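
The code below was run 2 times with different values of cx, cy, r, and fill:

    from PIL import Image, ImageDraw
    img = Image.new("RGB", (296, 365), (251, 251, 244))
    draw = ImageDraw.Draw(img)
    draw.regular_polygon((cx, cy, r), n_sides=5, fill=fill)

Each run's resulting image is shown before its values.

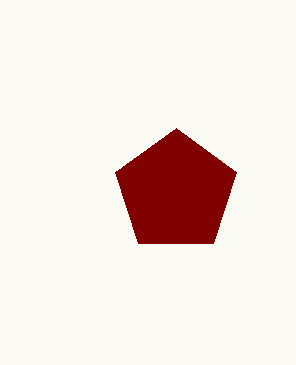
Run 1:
cx = 176; cy = 192; r = 64; fill = 'maroon'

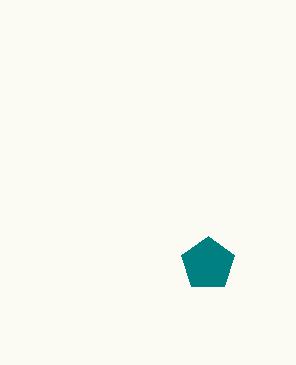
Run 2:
cx = 208
cy = 264
r = 28
fill = 'teal'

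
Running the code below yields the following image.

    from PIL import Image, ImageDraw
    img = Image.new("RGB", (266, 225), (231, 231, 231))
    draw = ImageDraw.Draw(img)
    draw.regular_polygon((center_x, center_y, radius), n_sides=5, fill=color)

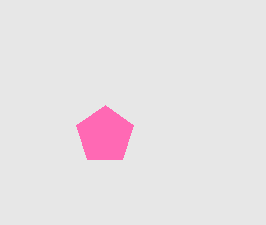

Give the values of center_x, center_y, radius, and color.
center_x = 105; center_y = 135; radius = 30; color = 'hotpink'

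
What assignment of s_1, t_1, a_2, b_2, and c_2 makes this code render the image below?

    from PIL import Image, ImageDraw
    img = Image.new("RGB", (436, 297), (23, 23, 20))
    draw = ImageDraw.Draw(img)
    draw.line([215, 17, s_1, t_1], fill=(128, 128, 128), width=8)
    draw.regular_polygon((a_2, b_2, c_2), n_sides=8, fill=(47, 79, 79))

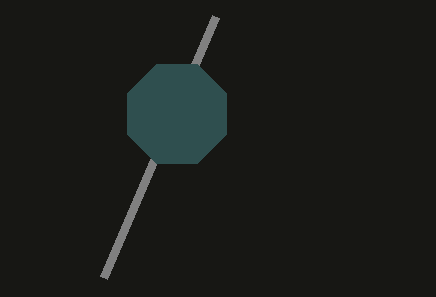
s_1 = 103, t_1 = 278, a_2 = 177, b_2 = 114, c_2 = 54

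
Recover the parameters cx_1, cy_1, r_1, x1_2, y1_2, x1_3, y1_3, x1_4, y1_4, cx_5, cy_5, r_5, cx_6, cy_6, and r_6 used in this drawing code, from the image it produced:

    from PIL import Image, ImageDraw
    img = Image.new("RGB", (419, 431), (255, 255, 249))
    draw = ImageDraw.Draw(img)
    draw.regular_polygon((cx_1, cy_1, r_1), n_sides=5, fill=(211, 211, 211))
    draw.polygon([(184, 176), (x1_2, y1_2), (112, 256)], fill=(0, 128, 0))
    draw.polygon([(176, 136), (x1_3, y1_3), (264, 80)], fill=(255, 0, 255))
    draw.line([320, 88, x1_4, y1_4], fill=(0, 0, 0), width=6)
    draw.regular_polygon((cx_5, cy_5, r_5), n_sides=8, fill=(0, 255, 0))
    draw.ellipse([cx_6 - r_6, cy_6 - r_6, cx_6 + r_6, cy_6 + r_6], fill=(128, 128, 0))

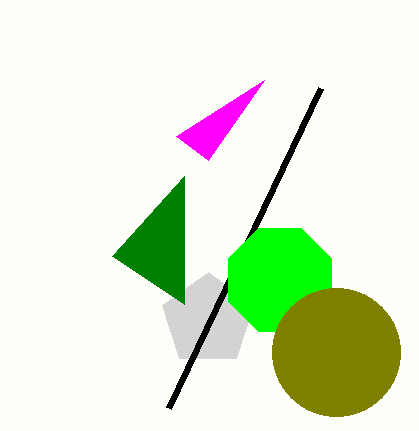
cx_1 = 208; cy_1 = 320; r_1 = 48; x1_2 = 184; y1_2 = 304; x1_3 = 208; y1_3 = 160; x1_4 = 168; y1_4 = 408; cx_5 = 280; cy_5 = 280; r_5 = 56; cx_6 = 336; cy_6 = 352; r_6 = 64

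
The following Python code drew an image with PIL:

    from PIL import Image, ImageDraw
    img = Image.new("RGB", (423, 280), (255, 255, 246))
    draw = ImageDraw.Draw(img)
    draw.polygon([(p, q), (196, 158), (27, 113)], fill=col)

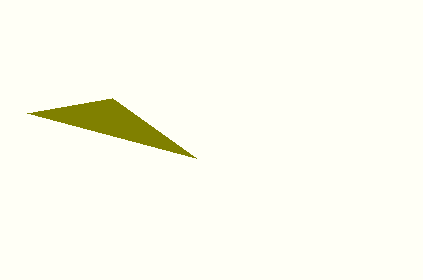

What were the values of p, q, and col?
p = 112, q = 98, col = 'olive'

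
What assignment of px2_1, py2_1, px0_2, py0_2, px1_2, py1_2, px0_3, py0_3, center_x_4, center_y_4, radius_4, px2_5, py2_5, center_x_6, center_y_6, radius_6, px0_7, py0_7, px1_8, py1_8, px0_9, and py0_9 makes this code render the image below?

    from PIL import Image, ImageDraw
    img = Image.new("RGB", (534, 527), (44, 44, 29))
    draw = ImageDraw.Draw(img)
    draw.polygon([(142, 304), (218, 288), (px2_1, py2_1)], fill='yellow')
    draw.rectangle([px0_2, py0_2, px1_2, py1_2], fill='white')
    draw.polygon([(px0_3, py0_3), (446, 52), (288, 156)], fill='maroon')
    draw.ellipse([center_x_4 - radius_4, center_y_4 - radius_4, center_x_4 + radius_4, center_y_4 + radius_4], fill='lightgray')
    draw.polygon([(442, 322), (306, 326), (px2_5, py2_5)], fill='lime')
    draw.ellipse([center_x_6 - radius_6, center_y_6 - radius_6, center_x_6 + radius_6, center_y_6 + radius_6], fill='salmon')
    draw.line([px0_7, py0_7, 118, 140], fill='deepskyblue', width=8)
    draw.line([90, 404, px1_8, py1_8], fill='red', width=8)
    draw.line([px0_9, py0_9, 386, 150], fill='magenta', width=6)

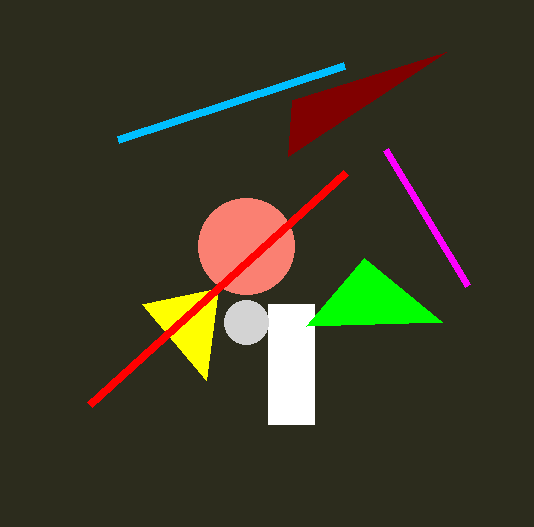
px2_1 = 206
py2_1 = 380
px0_2 = 268
py0_2 = 304
px1_2 = 314
py1_2 = 424
px0_3 = 292
py0_3 = 100
center_x_4 = 246
center_y_4 = 322
radius_4 = 22
px2_5 = 364
py2_5 = 258
center_x_6 = 246
center_y_6 = 246
radius_6 = 48
px0_7 = 344
py0_7 = 66
px1_8 = 346
py1_8 = 172
px0_9 = 468
py0_9 = 286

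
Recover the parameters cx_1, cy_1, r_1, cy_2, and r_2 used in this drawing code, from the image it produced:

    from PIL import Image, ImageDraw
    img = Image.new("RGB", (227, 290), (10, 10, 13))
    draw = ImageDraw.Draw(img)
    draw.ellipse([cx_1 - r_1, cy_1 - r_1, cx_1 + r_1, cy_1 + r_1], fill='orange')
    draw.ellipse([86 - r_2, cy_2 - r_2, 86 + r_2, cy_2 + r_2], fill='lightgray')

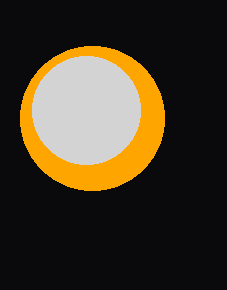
cx_1 = 92, cy_1 = 118, r_1 = 72, cy_2 = 110, r_2 = 54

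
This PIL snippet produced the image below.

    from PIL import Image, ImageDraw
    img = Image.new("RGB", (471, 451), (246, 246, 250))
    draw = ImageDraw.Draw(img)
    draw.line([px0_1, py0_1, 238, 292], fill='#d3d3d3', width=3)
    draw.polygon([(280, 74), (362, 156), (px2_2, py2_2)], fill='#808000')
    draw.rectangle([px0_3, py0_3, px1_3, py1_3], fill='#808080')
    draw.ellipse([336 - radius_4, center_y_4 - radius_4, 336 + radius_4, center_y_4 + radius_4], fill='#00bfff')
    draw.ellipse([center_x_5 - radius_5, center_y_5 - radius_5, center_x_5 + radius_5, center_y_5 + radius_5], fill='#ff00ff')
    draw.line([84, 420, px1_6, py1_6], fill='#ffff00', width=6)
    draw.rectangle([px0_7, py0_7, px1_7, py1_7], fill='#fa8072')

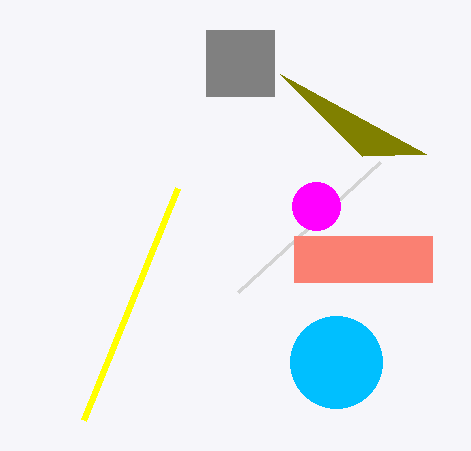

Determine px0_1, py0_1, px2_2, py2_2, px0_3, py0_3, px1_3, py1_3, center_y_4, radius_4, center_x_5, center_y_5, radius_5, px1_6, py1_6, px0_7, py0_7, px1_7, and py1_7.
px0_1 = 380, py0_1 = 162, px2_2 = 426, py2_2 = 154, px0_3 = 206, py0_3 = 30, px1_3 = 274, py1_3 = 96, center_y_4 = 362, radius_4 = 46, center_x_5 = 316, center_y_5 = 206, radius_5 = 24, px1_6 = 178, py1_6 = 188, px0_7 = 294, py0_7 = 236, px1_7 = 432, py1_7 = 282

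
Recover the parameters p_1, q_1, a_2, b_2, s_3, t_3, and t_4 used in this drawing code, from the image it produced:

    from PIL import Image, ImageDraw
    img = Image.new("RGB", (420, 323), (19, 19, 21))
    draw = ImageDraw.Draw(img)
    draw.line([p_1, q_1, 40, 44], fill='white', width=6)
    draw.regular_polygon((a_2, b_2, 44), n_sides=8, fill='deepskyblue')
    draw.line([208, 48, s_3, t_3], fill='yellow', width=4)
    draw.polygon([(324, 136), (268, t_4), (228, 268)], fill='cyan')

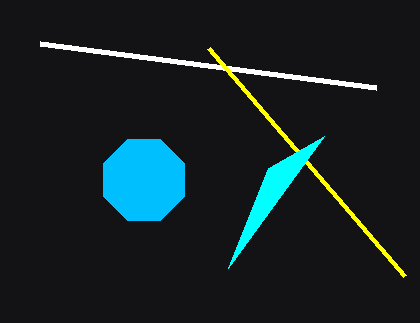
p_1 = 376, q_1 = 88, a_2 = 144, b_2 = 180, s_3 = 404, t_3 = 276, t_4 = 168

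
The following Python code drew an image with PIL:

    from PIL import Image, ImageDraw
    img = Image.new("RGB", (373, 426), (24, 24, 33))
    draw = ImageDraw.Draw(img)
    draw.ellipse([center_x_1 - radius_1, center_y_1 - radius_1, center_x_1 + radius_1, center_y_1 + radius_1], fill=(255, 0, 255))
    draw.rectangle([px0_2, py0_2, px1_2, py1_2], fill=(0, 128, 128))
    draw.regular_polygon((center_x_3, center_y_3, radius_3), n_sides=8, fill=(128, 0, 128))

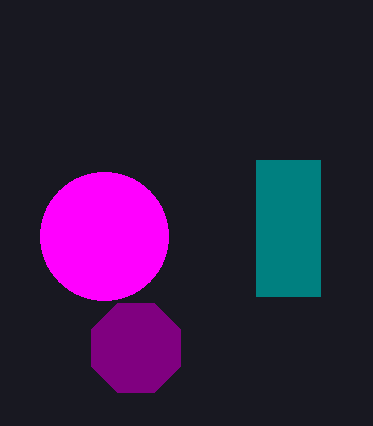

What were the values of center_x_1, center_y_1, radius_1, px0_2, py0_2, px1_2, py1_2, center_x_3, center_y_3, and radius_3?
center_x_1 = 104; center_y_1 = 236; radius_1 = 64; px0_2 = 256; py0_2 = 160; px1_2 = 320; py1_2 = 296; center_x_3 = 136; center_y_3 = 348; radius_3 = 48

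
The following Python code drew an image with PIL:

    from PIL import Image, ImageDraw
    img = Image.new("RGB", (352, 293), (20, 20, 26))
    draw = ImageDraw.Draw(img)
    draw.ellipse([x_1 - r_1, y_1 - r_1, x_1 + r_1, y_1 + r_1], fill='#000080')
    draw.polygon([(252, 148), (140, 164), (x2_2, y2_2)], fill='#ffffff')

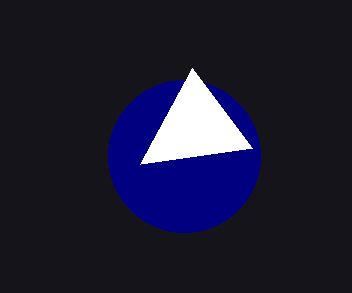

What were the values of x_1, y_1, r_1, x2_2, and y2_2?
x_1 = 184; y_1 = 156; r_1 = 76; x2_2 = 192; y2_2 = 68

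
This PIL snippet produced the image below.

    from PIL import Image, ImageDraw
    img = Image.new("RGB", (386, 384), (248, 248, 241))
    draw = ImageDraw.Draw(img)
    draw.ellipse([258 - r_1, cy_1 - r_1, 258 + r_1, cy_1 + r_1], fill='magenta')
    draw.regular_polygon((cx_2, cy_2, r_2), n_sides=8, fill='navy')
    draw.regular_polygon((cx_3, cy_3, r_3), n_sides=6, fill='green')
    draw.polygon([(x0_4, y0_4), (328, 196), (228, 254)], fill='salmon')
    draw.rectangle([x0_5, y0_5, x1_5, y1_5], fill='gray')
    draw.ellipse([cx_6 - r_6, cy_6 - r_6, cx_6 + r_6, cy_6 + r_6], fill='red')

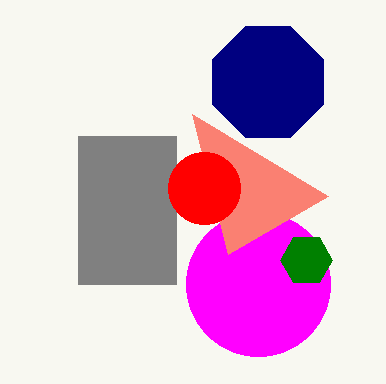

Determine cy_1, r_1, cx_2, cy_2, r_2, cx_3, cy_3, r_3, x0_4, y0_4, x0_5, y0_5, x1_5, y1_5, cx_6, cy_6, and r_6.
cy_1 = 284, r_1 = 72, cx_2 = 268, cy_2 = 82, r_2 = 60, cx_3 = 306, cy_3 = 260, r_3 = 26, x0_4 = 192, y0_4 = 114, x0_5 = 78, y0_5 = 136, x1_5 = 176, y1_5 = 284, cx_6 = 204, cy_6 = 188, r_6 = 36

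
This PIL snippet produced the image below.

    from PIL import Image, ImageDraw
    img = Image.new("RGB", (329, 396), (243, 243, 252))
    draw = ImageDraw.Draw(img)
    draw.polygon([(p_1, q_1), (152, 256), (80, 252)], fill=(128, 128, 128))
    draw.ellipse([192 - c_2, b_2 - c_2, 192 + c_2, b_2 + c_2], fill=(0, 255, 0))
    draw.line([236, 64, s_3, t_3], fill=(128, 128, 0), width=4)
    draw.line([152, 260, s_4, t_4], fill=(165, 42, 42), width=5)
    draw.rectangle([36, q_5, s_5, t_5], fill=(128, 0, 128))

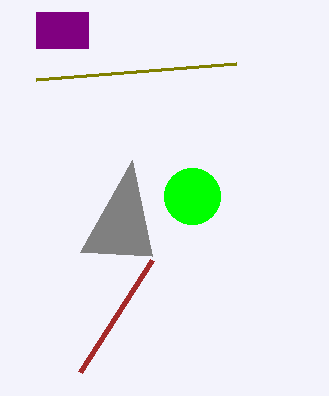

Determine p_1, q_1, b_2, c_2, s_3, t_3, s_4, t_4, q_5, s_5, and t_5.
p_1 = 132; q_1 = 160; b_2 = 196; c_2 = 28; s_3 = 36; t_3 = 80; s_4 = 80; t_4 = 372; q_5 = 12; s_5 = 88; t_5 = 48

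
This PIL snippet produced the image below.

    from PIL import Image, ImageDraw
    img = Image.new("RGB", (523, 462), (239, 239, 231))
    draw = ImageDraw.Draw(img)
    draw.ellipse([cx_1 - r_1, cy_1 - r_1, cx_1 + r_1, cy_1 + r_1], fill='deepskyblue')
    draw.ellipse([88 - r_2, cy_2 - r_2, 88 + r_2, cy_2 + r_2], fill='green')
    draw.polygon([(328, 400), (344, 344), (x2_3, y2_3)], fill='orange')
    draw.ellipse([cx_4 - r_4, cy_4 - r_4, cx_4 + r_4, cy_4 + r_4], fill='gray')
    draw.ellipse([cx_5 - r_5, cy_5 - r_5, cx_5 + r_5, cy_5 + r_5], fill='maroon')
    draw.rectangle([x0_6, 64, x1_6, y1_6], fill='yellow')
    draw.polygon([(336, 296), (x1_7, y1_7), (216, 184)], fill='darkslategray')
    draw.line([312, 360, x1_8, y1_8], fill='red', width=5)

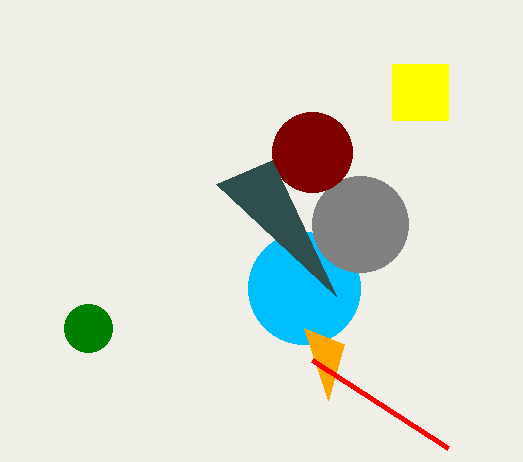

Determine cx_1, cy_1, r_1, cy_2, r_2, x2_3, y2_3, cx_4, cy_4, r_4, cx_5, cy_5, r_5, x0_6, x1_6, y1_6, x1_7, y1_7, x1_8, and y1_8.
cx_1 = 304; cy_1 = 288; r_1 = 56; cy_2 = 328; r_2 = 24; x2_3 = 304; y2_3 = 328; cx_4 = 360; cy_4 = 224; r_4 = 48; cx_5 = 312; cy_5 = 152; r_5 = 40; x0_6 = 392; x1_6 = 448; y1_6 = 120; x1_7 = 272; y1_7 = 160; x1_8 = 448; y1_8 = 448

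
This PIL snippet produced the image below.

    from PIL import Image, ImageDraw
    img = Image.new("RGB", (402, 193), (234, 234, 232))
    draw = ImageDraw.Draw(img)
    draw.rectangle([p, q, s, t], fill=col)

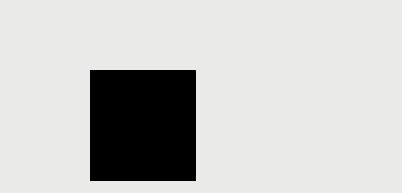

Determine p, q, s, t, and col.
p = 90, q = 70, s = 195, t = 180, col = 'black'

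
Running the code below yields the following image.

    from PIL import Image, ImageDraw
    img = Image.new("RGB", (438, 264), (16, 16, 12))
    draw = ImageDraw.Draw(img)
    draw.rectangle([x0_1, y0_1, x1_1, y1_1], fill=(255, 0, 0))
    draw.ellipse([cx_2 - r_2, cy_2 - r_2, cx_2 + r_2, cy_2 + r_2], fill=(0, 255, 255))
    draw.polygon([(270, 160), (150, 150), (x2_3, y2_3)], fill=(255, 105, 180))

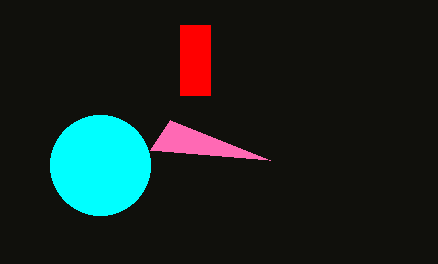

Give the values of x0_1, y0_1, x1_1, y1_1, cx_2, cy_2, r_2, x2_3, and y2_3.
x0_1 = 180
y0_1 = 25
x1_1 = 210
y1_1 = 95
cx_2 = 100
cy_2 = 165
r_2 = 50
x2_3 = 170
y2_3 = 120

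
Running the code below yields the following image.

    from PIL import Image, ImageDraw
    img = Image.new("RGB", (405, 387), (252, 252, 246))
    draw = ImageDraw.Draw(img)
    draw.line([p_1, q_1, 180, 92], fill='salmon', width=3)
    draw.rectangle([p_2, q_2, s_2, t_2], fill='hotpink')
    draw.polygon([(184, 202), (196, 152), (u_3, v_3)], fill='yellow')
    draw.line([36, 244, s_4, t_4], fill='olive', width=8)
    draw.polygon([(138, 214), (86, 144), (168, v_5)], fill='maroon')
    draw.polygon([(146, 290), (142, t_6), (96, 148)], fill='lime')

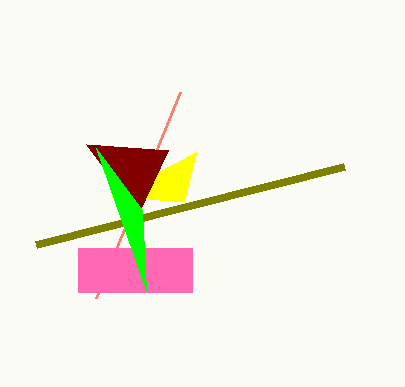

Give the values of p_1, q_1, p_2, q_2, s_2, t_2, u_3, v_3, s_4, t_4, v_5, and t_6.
p_1 = 96; q_1 = 298; p_2 = 78; q_2 = 248; s_2 = 192; t_2 = 292; u_3 = 112; v_3 = 196; s_4 = 344; t_4 = 166; v_5 = 150; t_6 = 210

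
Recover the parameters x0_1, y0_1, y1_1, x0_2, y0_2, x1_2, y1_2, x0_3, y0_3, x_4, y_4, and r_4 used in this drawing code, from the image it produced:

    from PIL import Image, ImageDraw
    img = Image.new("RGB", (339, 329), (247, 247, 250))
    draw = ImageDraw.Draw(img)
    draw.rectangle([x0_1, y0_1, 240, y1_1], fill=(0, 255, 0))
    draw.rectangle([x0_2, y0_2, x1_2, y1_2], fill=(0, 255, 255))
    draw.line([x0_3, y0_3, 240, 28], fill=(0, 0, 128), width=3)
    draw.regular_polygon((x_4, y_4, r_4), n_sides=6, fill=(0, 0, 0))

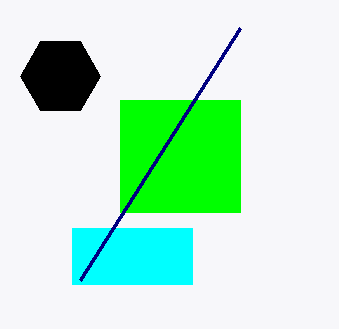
x0_1 = 120
y0_1 = 100
y1_1 = 212
x0_2 = 72
y0_2 = 228
x1_2 = 192
y1_2 = 284
x0_3 = 80
y0_3 = 280
x_4 = 60
y_4 = 76
r_4 = 40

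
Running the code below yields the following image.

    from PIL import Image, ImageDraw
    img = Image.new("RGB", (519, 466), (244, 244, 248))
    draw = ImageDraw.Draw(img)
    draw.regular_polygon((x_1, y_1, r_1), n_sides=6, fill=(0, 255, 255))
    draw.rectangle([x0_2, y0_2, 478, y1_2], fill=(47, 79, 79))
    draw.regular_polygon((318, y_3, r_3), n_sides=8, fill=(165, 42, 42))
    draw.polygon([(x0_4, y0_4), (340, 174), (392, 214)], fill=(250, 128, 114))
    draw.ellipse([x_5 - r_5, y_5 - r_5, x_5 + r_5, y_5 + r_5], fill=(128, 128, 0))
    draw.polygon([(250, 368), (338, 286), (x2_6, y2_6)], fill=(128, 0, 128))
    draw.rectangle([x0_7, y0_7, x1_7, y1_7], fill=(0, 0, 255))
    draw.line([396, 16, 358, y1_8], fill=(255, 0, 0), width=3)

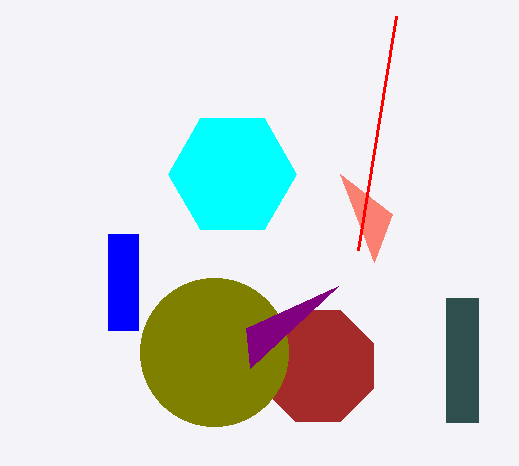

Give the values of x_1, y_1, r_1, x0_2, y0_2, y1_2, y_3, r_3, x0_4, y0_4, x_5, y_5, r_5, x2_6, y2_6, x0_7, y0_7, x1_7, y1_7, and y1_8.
x_1 = 232, y_1 = 174, r_1 = 64, x0_2 = 446, y0_2 = 298, y1_2 = 422, y_3 = 366, r_3 = 60, x0_4 = 374, y0_4 = 262, x_5 = 214, y_5 = 352, r_5 = 74, x2_6 = 246, y2_6 = 328, x0_7 = 108, y0_7 = 234, x1_7 = 138, y1_7 = 330, y1_8 = 250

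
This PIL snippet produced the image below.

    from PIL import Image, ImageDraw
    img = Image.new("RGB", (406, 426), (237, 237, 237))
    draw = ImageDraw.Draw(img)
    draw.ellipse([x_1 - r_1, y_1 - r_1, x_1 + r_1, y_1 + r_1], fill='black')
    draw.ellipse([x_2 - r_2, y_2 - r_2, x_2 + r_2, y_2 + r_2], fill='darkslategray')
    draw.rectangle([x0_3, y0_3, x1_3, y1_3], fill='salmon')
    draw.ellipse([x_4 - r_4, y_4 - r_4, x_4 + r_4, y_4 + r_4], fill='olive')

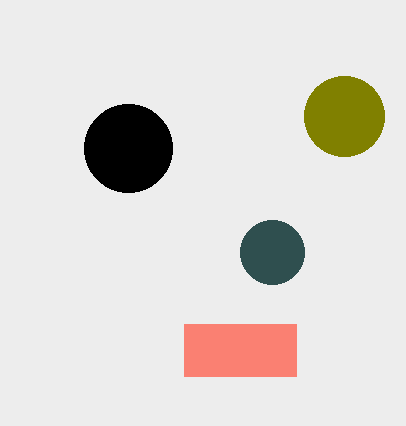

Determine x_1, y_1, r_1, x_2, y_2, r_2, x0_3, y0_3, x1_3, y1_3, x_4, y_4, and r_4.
x_1 = 128, y_1 = 148, r_1 = 44, x_2 = 272, y_2 = 252, r_2 = 32, x0_3 = 184, y0_3 = 324, x1_3 = 296, y1_3 = 376, x_4 = 344, y_4 = 116, r_4 = 40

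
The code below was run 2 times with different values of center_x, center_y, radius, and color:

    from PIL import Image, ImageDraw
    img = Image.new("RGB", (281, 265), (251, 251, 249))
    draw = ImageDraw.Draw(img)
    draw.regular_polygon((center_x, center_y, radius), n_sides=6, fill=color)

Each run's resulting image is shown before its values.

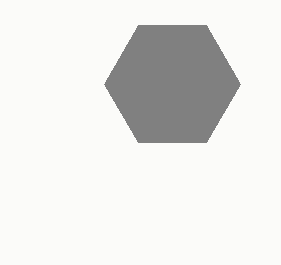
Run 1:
center_x = 172, center_y = 84, radius = 68, color = 'gray'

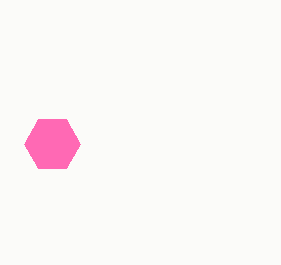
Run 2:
center_x = 52; center_y = 144; radius = 28; color = 'hotpink'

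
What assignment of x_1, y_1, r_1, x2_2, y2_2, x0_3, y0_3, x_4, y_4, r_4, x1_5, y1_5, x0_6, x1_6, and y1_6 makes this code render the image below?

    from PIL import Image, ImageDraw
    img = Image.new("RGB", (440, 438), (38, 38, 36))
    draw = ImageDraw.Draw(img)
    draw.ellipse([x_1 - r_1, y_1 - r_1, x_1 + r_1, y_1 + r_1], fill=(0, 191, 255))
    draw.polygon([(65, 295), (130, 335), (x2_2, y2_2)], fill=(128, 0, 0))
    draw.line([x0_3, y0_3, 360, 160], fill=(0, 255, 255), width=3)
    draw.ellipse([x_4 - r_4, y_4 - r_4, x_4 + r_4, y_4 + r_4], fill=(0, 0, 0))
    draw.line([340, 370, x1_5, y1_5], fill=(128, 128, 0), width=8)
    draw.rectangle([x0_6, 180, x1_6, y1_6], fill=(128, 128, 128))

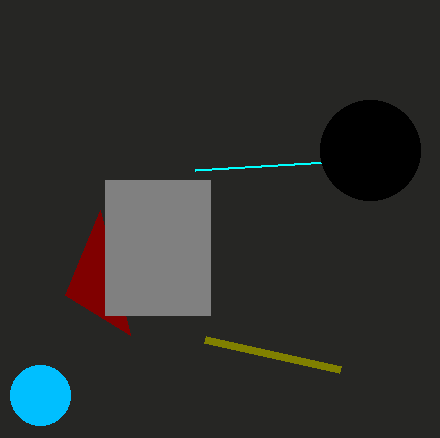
x_1 = 40
y_1 = 395
r_1 = 30
x2_2 = 100
y2_2 = 210
x0_3 = 195
y0_3 = 170
x_4 = 370
y_4 = 150
r_4 = 50
x1_5 = 205
y1_5 = 340
x0_6 = 105
x1_6 = 210
y1_6 = 315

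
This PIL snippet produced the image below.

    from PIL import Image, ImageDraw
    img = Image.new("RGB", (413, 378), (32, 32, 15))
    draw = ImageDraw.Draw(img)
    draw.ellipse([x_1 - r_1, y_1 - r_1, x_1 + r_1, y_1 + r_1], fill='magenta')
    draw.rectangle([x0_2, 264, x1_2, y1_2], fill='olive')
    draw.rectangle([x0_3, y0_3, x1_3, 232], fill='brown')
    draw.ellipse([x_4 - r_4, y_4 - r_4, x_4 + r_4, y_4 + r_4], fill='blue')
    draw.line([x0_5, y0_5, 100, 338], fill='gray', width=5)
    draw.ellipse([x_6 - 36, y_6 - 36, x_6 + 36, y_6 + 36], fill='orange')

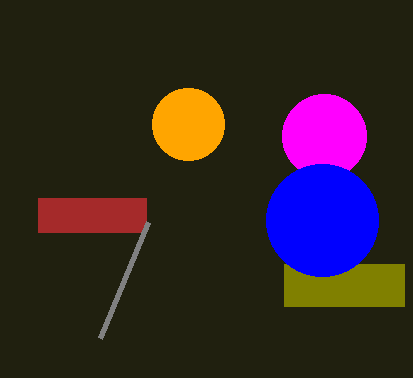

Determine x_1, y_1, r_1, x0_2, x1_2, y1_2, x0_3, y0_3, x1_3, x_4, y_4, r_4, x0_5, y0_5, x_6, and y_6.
x_1 = 324
y_1 = 136
r_1 = 42
x0_2 = 284
x1_2 = 404
y1_2 = 306
x0_3 = 38
y0_3 = 198
x1_3 = 146
x_4 = 322
y_4 = 220
r_4 = 56
x0_5 = 148
y0_5 = 222
x_6 = 188
y_6 = 124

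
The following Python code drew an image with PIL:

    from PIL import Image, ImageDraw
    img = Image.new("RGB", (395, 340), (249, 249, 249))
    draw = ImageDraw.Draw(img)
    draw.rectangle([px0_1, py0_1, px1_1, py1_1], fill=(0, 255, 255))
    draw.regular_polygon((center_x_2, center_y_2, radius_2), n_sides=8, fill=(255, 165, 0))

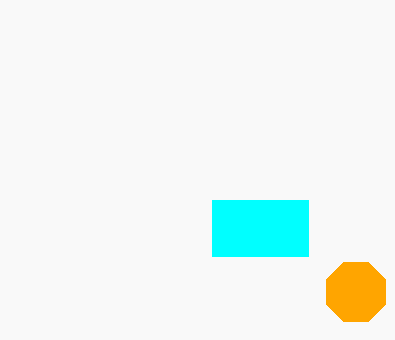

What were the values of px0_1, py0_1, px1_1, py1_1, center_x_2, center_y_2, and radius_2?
px0_1 = 212; py0_1 = 200; px1_1 = 308; py1_1 = 256; center_x_2 = 356; center_y_2 = 292; radius_2 = 32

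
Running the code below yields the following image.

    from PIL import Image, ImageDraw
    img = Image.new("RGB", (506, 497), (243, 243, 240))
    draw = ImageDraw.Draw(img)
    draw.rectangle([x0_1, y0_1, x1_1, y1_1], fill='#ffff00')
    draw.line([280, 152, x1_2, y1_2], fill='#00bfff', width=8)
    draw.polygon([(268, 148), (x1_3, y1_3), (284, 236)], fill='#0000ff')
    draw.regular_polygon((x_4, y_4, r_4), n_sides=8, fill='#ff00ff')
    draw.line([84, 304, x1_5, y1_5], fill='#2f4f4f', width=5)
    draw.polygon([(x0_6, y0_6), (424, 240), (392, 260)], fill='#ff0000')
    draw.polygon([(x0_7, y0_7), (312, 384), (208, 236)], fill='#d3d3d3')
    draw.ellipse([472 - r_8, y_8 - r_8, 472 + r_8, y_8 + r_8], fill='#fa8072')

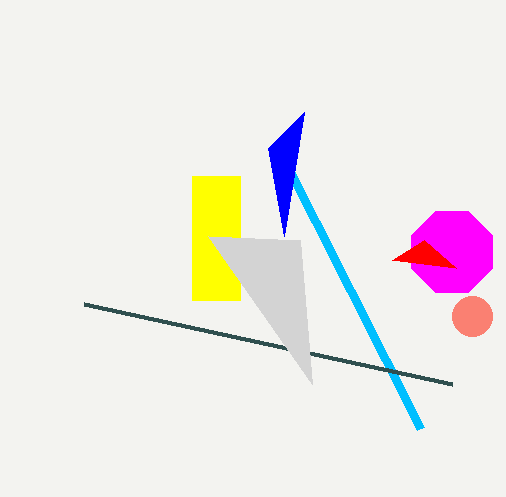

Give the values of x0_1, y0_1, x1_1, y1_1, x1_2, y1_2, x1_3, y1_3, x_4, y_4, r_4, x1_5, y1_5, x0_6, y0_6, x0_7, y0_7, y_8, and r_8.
x0_1 = 192, y0_1 = 176, x1_1 = 240, y1_1 = 300, x1_2 = 420, y1_2 = 428, x1_3 = 304, y1_3 = 112, x_4 = 452, y_4 = 252, r_4 = 44, x1_5 = 452, y1_5 = 384, x0_6 = 456, y0_6 = 268, x0_7 = 300, y0_7 = 240, y_8 = 316, r_8 = 20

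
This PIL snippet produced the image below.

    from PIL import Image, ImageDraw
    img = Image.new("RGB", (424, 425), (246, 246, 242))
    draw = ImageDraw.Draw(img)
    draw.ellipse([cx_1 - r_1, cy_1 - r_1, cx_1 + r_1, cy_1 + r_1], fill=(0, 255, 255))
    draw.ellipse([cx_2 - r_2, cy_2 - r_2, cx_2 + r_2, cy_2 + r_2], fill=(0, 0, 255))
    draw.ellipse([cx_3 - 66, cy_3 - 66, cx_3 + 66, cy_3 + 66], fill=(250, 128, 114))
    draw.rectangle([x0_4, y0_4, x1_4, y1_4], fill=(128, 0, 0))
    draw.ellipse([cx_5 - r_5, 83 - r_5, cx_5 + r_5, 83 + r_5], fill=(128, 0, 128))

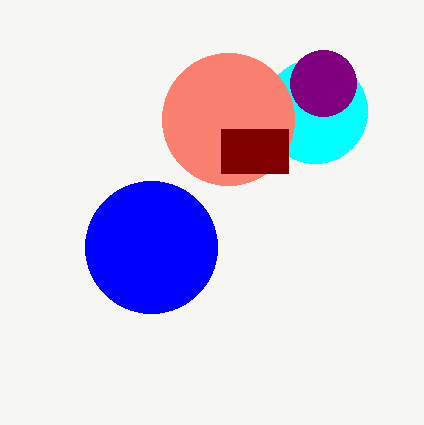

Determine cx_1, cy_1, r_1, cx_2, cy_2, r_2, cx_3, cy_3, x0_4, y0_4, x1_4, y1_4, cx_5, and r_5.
cx_1 = 315; cy_1 = 111; r_1 = 52; cx_2 = 151; cy_2 = 247; r_2 = 66; cx_3 = 228; cy_3 = 119; x0_4 = 221; y0_4 = 129; x1_4 = 288; y1_4 = 173; cx_5 = 323; r_5 = 33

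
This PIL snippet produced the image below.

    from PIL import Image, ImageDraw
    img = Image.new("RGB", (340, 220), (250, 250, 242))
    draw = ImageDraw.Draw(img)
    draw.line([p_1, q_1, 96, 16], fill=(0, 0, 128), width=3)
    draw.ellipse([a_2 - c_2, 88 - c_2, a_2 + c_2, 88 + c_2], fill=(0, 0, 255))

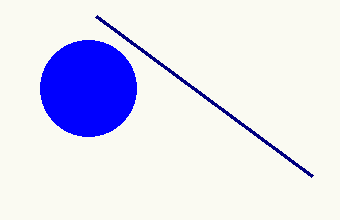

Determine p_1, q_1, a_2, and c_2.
p_1 = 312, q_1 = 176, a_2 = 88, c_2 = 48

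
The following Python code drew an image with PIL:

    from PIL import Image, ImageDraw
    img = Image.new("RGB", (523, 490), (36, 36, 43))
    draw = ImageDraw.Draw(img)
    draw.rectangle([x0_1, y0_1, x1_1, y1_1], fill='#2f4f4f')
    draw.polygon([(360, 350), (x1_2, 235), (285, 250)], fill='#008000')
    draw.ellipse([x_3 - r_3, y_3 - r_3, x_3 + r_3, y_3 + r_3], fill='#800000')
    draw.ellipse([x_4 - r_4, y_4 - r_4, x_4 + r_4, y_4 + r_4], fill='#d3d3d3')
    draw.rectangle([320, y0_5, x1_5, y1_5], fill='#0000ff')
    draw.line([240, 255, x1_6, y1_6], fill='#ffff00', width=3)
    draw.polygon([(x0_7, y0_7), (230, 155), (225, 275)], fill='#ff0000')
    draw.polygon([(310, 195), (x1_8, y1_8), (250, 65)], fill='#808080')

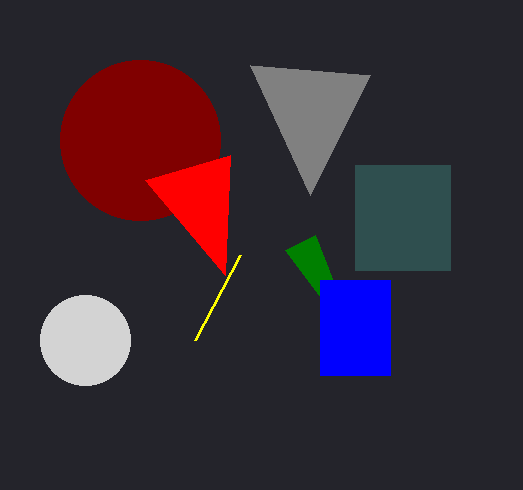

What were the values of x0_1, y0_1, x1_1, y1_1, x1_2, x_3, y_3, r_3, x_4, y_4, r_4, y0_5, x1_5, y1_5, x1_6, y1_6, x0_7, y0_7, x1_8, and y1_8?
x0_1 = 355, y0_1 = 165, x1_1 = 450, y1_1 = 270, x1_2 = 315, x_3 = 140, y_3 = 140, r_3 = 80, x_4 = 85, y_4 = 340, r_4 = 45, y0_5 = 280, x1_5 = 390, y1_5 = 375, x1_6 = 195, y1_6 = 340, x0_7 = 145, y0_7 = 180, x1_8 = 370, y1_8 = 75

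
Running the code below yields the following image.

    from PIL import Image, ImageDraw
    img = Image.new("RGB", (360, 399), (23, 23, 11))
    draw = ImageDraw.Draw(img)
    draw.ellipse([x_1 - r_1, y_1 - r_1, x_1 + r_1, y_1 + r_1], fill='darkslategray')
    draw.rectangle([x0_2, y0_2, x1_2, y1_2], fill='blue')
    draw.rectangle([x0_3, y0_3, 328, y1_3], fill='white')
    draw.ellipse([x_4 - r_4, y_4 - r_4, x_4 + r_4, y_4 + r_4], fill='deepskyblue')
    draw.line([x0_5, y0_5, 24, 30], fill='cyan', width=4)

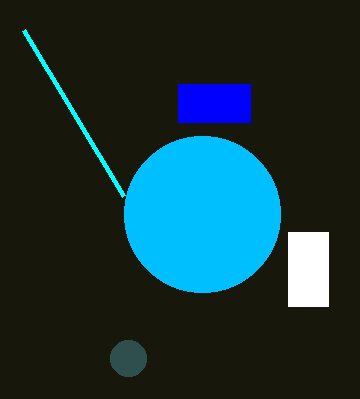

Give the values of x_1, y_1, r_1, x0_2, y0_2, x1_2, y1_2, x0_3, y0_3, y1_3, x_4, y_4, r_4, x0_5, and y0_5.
x_1 = 128, y_1 = 358, r_1 = 18, x0_2 = 178, y0_2 = 84, x1_2 = 250, y1_2 = 122, x0_3 = 288, y0_3 = 232, y1_3 = 306, x_4 = 202, y_4 = 214, r_4 = 78, x0_5 = 124, y0_5 = 196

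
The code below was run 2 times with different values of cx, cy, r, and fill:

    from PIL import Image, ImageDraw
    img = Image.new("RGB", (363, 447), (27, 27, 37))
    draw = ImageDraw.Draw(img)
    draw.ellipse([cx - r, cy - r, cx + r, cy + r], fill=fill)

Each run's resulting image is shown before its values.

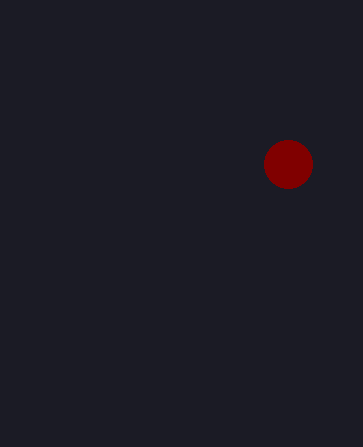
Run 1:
cx = 288, cy = 164, r = 24, fill = 'maroon'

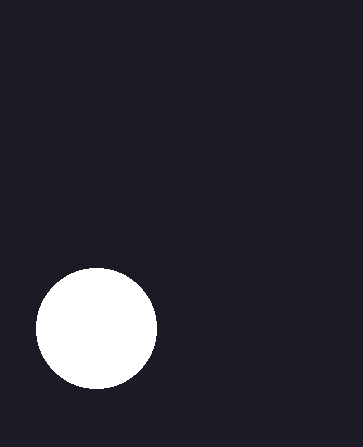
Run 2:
cx = 96, cy = 328, r = 60, fill = 'white'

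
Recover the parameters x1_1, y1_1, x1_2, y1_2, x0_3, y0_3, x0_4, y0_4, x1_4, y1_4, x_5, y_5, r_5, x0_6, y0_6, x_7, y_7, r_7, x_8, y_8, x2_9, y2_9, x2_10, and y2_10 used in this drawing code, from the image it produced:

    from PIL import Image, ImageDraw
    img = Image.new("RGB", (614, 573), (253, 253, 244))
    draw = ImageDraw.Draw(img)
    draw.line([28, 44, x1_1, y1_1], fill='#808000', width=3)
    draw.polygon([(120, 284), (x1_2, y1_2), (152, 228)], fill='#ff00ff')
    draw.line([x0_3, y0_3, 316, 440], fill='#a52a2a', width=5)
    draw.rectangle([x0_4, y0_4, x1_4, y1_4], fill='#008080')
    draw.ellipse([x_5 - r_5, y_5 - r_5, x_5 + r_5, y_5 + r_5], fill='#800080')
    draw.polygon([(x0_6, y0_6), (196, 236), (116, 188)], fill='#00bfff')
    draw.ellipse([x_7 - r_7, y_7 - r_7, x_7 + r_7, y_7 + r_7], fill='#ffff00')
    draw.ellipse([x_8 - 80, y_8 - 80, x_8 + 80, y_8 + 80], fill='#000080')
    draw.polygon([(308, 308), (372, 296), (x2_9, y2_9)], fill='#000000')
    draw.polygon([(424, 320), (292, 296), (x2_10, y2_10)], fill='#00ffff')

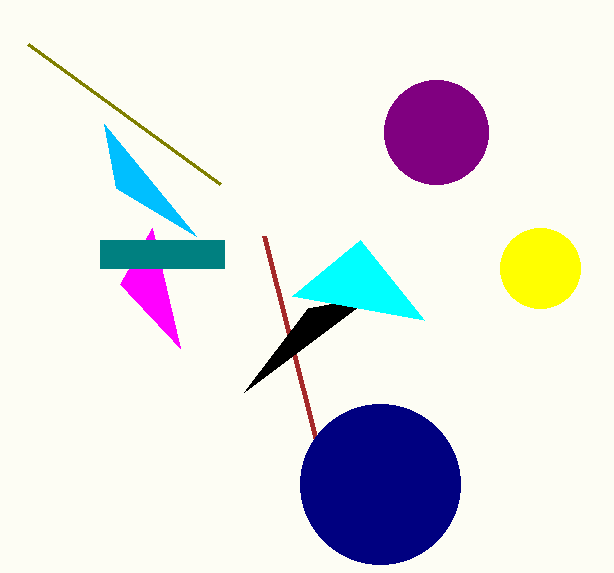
x1_1 = 220; y1_1 = 184; x1_2 = 180; y1_2 = 348; x0_3 = 264; y0_3 = 236; x0_4 = 100; y0_4 = 240; x1_4 = 224; y1_4 = 268; x_5 = 436; y_5 = 132; r_5 = 52; x0_6 = 104; y0_6 = 124; x_7 = 540; y_7 = 268; r_7 = 40; x_8 = 380; y_8 = 484; x2_9 = 244; y2_9 = 392; x2_10 = 360; y2_10 = 240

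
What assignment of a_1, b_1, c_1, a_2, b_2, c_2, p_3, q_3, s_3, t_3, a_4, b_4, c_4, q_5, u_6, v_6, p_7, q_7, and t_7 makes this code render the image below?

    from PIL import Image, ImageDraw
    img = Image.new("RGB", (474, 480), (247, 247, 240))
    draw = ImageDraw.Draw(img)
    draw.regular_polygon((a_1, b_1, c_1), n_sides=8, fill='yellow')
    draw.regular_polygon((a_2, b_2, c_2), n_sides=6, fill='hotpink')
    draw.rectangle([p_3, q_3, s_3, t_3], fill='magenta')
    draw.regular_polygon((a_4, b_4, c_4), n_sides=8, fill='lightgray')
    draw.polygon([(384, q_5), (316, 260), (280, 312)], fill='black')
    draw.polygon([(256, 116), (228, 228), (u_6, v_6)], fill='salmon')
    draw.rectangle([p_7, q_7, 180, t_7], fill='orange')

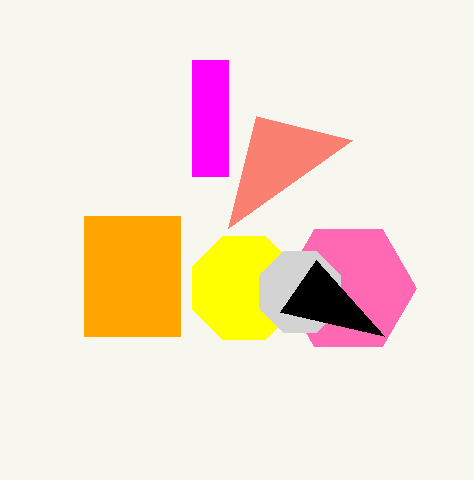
a_1 = 244; b_1 = 288; c_1 = 56; a_2 = 348; b_2 = 288; c_2 = 68; p_3 = 192; q_3 = 60; s_3 = 228; t_3 = 176; a_4 = 300; b_4 = 292; c_4 = 44; q_5 = 336; u_6 = 352; v_6 = 140; p_7 = 84; q_7 = 216; t_7 = 336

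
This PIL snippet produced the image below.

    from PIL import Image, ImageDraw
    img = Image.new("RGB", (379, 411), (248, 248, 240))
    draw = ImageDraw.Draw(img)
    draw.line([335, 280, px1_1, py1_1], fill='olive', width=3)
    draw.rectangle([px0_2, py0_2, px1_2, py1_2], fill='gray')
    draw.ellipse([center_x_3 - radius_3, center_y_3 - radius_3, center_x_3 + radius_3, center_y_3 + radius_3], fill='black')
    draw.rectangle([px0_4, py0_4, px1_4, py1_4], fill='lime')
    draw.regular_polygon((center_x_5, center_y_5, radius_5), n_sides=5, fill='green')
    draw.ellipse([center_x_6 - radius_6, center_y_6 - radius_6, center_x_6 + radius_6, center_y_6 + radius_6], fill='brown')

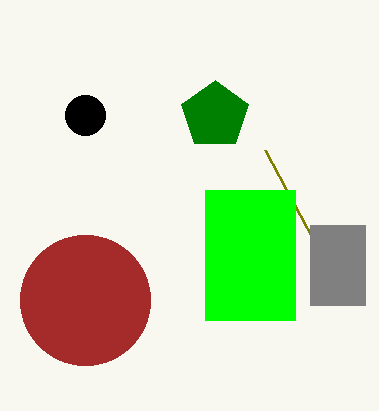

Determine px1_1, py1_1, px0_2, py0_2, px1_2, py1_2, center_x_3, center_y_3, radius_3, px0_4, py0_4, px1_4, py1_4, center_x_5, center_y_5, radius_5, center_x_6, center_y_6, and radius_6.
px1_1 = 265; py1_1 = 150; px0_2 = 310; py0_2 = 225; px1_2 = 365; py1_2 = 305; center_x_3 = 85; center_y_3 = 115; radius_3 = 20; px0_4 = 205; py0_4 = 190; px1_4 = 295; py1_4 = 320; center_x_5 = 215; center_y_5 = 115; radius_5 = 35; center_x_6 = 85; center_y_6 = 300; radius_6 = 65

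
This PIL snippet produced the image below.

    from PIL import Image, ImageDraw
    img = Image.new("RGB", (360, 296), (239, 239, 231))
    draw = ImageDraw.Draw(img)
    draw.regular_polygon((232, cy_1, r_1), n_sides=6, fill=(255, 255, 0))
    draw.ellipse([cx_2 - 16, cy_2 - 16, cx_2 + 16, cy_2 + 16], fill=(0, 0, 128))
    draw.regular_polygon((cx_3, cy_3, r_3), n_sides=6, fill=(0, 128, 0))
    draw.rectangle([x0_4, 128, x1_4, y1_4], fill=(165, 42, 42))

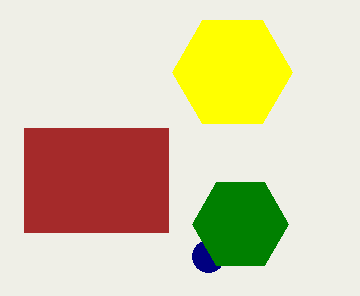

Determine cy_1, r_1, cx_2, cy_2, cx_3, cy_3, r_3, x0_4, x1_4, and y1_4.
cy_1 = 72
r_1 = 60
cx_2 = 208
cy_2 = 256
cx_3 = 240
cy_3 = 224
r_3 = 48
x0_4 = 24
x1_4 = 168
y1_4 = 232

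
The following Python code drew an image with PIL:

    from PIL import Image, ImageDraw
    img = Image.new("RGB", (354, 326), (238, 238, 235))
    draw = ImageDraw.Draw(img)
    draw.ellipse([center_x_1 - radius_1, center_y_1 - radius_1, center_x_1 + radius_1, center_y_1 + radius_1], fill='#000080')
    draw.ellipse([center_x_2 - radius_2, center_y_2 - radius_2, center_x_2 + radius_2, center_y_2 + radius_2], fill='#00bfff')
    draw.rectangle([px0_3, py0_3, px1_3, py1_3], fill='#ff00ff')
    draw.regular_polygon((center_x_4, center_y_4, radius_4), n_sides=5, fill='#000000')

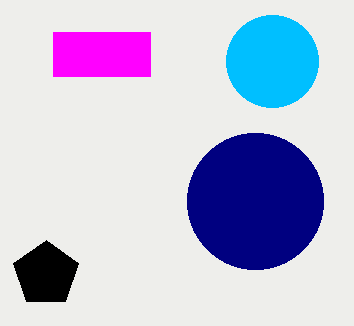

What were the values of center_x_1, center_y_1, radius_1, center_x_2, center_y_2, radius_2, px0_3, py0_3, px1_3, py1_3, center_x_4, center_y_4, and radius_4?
center_x_1 = 255, center_y_1 = 201, radius_1 = 68, center_x_2 = 272, center_y_2 = 61, radius_2 = 46, px0_3 = 53, py0_3 = 32, px1_3 = 150, py1_3 = 76, center_x_4 = 46, center_y_4 = 274, radius_4 = 34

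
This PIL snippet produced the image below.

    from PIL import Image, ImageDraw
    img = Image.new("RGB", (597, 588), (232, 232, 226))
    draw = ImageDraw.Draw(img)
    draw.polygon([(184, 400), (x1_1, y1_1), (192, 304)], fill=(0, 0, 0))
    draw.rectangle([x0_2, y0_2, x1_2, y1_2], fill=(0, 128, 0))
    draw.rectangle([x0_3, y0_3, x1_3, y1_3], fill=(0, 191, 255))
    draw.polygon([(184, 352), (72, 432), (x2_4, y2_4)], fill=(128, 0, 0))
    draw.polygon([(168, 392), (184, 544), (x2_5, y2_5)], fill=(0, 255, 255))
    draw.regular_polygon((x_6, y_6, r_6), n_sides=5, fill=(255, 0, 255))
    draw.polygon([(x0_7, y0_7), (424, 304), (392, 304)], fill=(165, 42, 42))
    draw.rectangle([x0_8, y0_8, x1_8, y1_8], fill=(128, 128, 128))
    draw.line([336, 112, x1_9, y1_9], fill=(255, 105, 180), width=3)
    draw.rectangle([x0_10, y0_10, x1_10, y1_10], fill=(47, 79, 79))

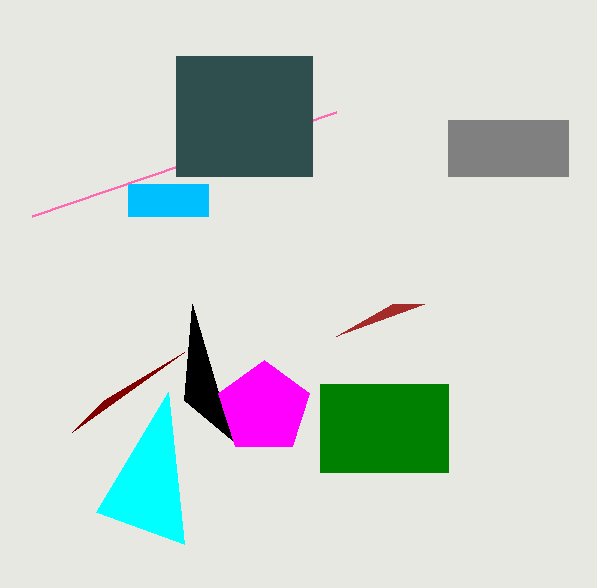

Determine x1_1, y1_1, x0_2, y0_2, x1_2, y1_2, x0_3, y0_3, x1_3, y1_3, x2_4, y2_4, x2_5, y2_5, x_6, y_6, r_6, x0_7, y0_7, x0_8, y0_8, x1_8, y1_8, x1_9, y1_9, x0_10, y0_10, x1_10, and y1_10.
x1_1 = 232; y1_1 = 440; x0_2 = 320; y0_2 = 384; x1_2 = 448; y1_2 = 472; x0_3 = 128; y0_3 = 184; x1_3 = 208; y1_3 = 216; x2_4 = 104; y2_4 = 400; x2_5 = 96; y2_5 = 512; x_6 = 264; y_6 = 408; r_6 = 48; x0_7 = 336; y0_7 = 336; x0_8 = 448; y0_8 = 120; x1_8 = 568; y1_8 = 176; x1_9 = 32; y1_9 = 216; x0_10 = 176; y0_10 = 56; x1_10 = 312; y1_10 = 176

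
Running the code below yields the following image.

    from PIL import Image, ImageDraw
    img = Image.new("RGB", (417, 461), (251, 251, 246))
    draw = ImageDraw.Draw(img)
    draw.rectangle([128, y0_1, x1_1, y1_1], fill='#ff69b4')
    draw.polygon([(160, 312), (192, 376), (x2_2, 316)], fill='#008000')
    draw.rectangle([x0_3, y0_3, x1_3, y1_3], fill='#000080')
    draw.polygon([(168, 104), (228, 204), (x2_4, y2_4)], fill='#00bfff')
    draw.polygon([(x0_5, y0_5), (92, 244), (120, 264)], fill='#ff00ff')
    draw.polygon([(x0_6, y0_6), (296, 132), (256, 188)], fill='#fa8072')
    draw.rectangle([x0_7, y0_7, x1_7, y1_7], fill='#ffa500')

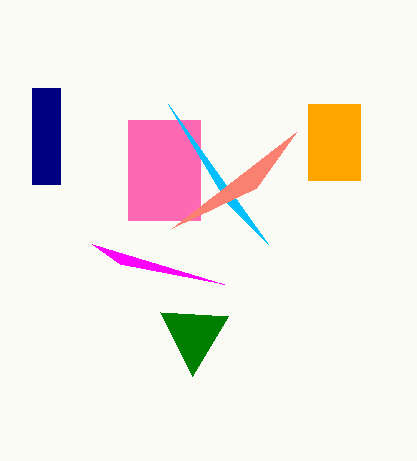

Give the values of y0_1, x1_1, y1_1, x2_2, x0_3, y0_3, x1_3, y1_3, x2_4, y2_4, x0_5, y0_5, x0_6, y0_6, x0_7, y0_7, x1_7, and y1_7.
y0_1 = 120; x1_1 = 200; y1_1 = 220; x2_2 = 228; x0_3 = 32; y0_3 = 88; x1_3 = 60; y1_3 = 184; x2_4 = 268; y2_4 = 244; x0_5 = 224; y0_5 = 284; x0_6 = 172; y0_6 = 228; x0_7 = 308; y0_7 = 104; x1_7 = 360; y1_7 = 180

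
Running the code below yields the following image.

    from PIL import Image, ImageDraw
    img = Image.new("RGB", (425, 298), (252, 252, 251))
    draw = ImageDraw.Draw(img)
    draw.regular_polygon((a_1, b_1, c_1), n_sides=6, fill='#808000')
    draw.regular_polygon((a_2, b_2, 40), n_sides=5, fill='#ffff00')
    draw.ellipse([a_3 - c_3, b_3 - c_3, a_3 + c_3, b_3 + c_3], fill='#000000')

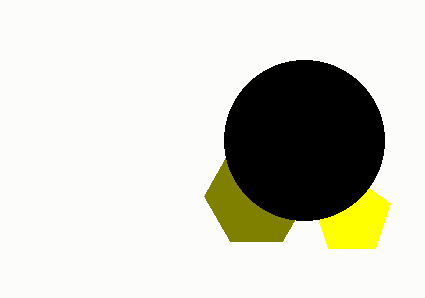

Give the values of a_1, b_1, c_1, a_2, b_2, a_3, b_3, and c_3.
a_1 = 256, b_1 = 196, c_1 = 52, a_2 = 352, b_2 = 216, a_3 = 304, b_3 = 140, c_3 = 80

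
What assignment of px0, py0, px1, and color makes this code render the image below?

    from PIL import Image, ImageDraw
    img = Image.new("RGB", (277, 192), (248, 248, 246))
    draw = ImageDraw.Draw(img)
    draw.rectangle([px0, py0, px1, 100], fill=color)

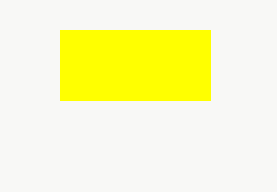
px0 = 60; py0 = 30; px1 = 210; color = 'yellow'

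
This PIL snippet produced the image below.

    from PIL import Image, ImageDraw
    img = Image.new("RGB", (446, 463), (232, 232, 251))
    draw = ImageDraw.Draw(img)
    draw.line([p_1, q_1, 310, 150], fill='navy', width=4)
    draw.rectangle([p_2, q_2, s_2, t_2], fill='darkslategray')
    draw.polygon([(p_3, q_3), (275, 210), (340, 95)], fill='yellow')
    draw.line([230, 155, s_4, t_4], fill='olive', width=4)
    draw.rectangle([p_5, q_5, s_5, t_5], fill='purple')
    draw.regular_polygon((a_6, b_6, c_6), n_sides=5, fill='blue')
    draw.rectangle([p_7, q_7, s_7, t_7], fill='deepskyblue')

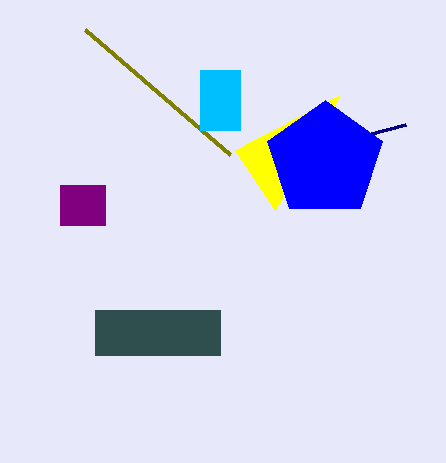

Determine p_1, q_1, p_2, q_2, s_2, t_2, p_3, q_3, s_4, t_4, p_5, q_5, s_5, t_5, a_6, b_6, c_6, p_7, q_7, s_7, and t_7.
p_1 = 405
q_1 = 125
p_2 = 95
q_2 = 310
s_2 = 220
t_2 = 355
p_3 = 235
q_3 = 150
s_4 = 85
t_4 = 30
p_5 = 60
q_5 = 185
s_5 = 105
t_5 = 225
a_6 = 325
b_6 = 160
c_6 = 60
p_7 = 200
q_7 = 70
s_7 = 240
t_7 = 130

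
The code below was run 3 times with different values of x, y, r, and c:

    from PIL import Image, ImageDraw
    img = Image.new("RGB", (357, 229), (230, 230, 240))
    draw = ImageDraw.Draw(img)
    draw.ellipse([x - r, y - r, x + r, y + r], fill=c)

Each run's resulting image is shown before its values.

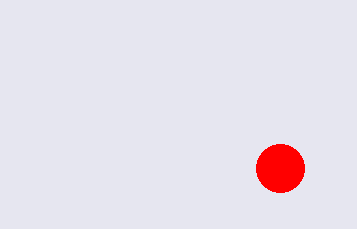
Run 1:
x = 280, y = 168, r = 24, c = 'red'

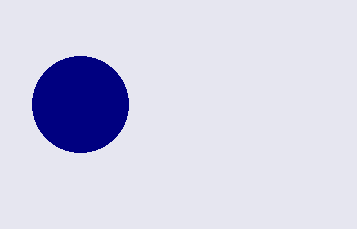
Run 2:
x = 80, y = 104, r = 48, c = 'navy'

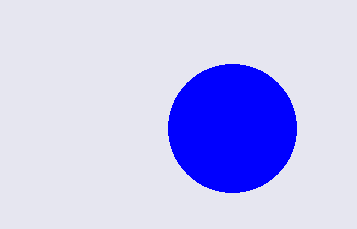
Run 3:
x = 232, y = 128, r = 64, c = 'blue'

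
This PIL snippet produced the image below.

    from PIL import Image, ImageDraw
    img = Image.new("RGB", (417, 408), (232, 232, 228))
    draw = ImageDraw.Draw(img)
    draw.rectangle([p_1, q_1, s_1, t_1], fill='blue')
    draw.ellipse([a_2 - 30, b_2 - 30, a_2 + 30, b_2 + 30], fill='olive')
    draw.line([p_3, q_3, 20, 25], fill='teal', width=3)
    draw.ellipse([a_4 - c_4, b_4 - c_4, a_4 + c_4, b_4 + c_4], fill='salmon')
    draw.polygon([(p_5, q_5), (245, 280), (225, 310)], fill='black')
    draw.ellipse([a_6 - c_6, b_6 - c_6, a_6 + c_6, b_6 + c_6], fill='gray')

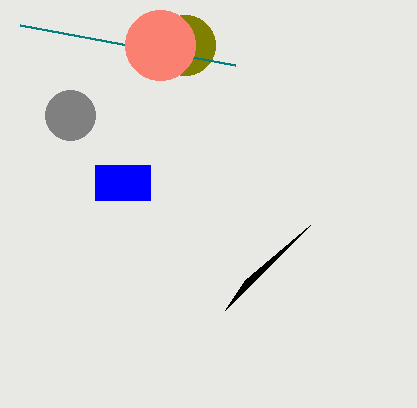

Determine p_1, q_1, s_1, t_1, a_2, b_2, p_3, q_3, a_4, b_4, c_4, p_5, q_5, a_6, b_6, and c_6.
p_1 = 95, q_1 = 165, s_1 = 150, t_1 = 200, a_2 = 185, b_2 = 45, p_3 = 235, q_3 = 65, a_4 = 160, b_4 = 45, c_4 = 35, p_5 = 310, q_5 = 225, a_6 = 70, b_6 = 115, c_6 = 25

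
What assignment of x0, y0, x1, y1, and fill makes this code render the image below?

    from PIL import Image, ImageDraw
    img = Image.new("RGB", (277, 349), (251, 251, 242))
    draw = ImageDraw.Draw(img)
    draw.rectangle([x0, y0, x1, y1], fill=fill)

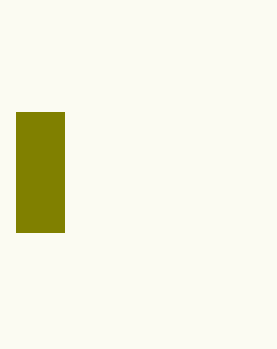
x0 = 16
y0 = 112
x1 = 64
y1 = 232
fill = 'olive'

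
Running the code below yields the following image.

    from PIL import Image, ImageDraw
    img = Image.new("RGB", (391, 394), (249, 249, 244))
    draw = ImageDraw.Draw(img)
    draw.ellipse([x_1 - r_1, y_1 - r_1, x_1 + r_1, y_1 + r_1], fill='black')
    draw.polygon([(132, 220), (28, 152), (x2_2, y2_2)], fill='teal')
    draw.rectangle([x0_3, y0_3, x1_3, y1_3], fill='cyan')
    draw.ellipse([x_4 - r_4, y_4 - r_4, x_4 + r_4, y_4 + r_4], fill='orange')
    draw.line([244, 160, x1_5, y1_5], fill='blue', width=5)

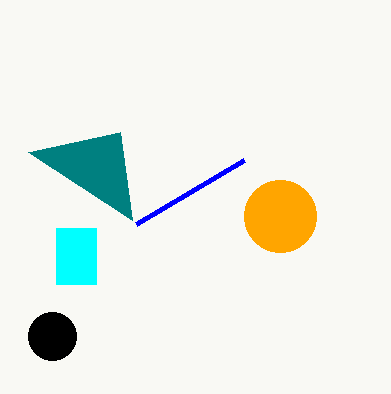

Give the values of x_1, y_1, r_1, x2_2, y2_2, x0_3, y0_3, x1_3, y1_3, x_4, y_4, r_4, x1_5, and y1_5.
x_1 = 52, y_1 = 336, r_1 = 24, x2_2 = 120, y2_2 = 132, x0_3 = 56, y0_3 = 228, x1_3 = 96, y1_3 = 284, x_4 = 280, y_4 = 216, r_4 = 36, x1_5 = 136, y1_5 = 224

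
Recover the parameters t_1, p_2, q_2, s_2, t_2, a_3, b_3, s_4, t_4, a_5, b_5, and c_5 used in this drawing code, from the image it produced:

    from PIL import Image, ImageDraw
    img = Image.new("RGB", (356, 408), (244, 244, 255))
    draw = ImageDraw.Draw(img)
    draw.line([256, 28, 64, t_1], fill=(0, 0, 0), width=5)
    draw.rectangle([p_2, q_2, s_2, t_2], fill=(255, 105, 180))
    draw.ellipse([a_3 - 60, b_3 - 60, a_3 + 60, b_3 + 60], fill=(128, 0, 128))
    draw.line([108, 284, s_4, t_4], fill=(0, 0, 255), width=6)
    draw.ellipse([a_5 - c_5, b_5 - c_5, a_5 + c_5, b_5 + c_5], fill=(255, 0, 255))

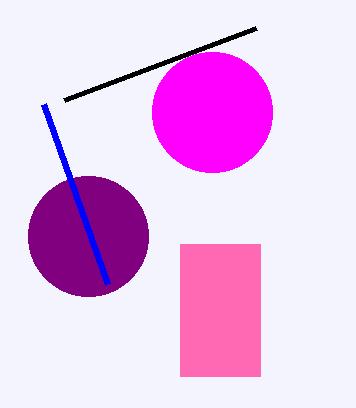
t_1 = 100
p_2 = 180
q_2 = 244
s_2 = 260
t_2 = 376
a_3 = 88
b_3 = 236
s_4 = 44
t_4 = 104
a_5 = 212
b_5 = 112
c_5 = 60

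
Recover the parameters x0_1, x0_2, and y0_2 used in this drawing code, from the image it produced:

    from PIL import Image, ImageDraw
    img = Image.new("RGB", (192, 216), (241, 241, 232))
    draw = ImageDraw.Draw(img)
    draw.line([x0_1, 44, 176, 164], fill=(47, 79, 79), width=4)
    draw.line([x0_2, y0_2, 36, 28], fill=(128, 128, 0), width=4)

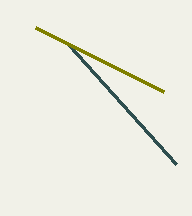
x0_1 = 68; x0_2 = 164; y0_2 = 92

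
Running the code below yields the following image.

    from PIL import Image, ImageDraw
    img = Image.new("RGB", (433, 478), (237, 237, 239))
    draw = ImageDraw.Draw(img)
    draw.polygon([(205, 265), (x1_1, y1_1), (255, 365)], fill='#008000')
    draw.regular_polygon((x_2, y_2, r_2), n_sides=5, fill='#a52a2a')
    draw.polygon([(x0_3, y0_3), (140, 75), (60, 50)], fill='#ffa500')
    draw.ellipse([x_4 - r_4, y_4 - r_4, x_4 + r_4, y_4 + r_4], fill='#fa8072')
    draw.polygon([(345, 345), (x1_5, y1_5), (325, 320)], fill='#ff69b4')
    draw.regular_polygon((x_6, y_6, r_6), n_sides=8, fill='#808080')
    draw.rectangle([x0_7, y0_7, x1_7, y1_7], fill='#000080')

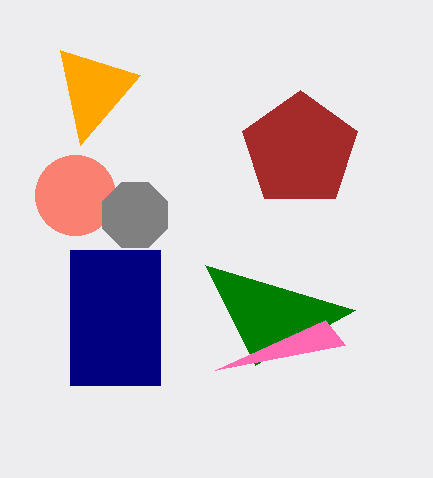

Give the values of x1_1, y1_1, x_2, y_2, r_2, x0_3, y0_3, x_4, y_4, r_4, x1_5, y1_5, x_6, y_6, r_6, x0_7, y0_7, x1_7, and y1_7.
x1_1 = 355, y1_1 = 310, x_2 = 300, y_2 = 150, r_2 = 60, x0_3 = 80, y0_3 = 145, x_4 = 75, y_4 = 195, r_4 = 40, x1_5 = 215, y1_5 = 370, x_6 = 135, y_6 = 215, r_6 = 35, x0_7 = 70, y0_7 = 250, x1_7 = 160, y1_7 = 385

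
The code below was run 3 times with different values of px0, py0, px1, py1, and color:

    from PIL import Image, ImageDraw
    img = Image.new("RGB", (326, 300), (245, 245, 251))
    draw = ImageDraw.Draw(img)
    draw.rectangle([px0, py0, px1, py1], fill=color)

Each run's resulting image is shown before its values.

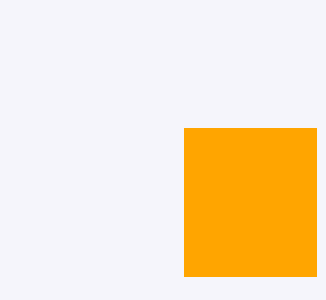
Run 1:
px0 = 184, py0 = 128, px1 = 316, py1 = 276, color = 'orange'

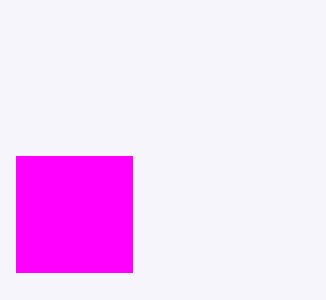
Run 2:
px0 = 16
py0 = 156
px1 = 132
py1 = 272
color = 'magenta'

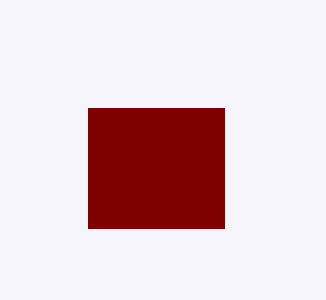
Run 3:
px0 = 88
py0 = 108
px1 = 224
py1 = 228
color = 'maroon'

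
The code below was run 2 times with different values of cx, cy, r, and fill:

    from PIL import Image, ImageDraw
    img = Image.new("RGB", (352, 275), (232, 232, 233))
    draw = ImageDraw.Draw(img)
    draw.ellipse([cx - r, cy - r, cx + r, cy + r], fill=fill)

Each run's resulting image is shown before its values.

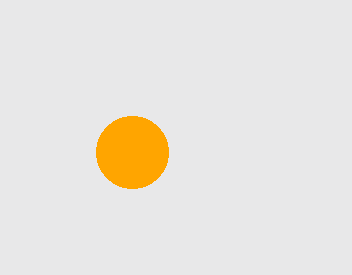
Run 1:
cx = 132
cy = 152
r = 36
fill = 'orange'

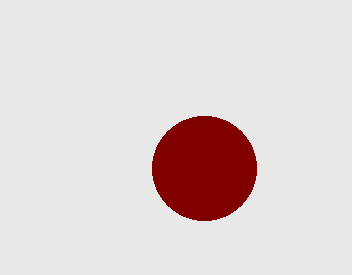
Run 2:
cx = 204
cy = 168
r = 52
fill = 'maroon'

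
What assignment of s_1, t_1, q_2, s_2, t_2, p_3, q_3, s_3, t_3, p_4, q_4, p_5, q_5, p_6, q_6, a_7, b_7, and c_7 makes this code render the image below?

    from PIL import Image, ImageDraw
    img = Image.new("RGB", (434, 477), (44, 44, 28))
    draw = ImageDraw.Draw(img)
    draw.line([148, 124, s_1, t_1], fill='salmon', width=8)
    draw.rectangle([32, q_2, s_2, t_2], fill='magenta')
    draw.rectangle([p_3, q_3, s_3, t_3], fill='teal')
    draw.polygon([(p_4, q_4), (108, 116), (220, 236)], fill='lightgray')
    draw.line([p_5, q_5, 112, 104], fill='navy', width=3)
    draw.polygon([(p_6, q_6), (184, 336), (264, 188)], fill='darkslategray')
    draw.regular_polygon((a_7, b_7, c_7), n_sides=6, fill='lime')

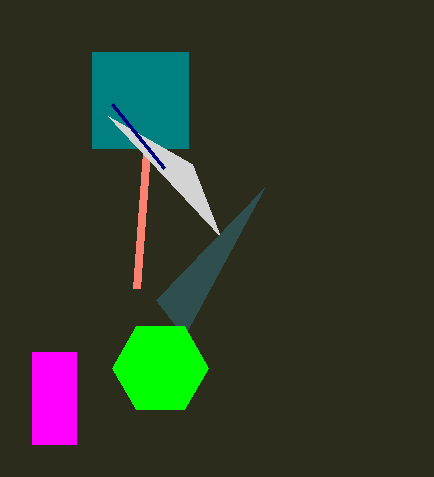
s_1 = 136; t_1 = 288; q_2 = 352; s_2 = 76; t_2 = 444; p_3 = 92; q_3 = 52; s_3 = 188; t_3 = 148; p_4 = 192; q_4 = 164; p_5 = 164; q_5 = 168; p_6 = 156; q_6 = 300; a_7 = 160; b_7 = 368; c_7 = 48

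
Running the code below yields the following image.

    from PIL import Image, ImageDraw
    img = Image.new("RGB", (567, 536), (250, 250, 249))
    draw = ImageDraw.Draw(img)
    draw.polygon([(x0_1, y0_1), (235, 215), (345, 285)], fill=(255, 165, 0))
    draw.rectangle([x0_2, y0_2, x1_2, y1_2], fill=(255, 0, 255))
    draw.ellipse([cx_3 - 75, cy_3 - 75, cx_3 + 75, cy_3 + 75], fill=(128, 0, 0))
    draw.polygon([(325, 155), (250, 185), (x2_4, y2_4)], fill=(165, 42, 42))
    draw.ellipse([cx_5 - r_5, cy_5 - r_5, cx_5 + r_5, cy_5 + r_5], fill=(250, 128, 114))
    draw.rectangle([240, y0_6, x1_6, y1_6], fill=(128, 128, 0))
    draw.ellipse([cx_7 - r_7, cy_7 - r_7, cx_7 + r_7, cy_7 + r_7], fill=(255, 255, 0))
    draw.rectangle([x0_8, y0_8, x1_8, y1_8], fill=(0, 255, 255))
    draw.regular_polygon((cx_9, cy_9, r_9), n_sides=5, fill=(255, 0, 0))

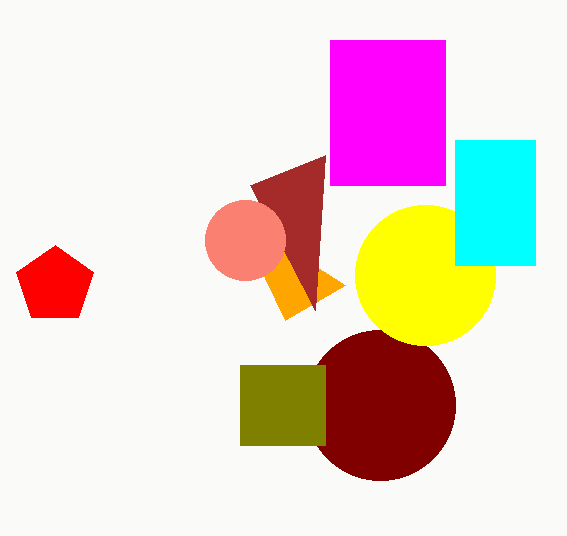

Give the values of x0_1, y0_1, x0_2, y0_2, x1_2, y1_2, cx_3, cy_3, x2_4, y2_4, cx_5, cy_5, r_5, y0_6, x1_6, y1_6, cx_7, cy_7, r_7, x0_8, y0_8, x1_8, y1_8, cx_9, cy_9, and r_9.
x0_1 = 285
y0_1 = 320
x0_2 = 330
y0_2 = 40
x1_2 = 445
y1_2 = 185
cx_3 = 380
cy_3 = 405
x2_4 = 315
y2_4 = 310
cx_5 = 245
cy_5 = 240
r_5 = 40
y0_6 = 365
x1_6 = 325
y1_6 = 445
cx_7 = 425
cy_7 = 275
r_7 = 70
x0_8 = 455
y0_8 = 140
x1_8 = 535
y1_8 = 265
cx_9 = 55
cy_9 = 285
r_9 = 40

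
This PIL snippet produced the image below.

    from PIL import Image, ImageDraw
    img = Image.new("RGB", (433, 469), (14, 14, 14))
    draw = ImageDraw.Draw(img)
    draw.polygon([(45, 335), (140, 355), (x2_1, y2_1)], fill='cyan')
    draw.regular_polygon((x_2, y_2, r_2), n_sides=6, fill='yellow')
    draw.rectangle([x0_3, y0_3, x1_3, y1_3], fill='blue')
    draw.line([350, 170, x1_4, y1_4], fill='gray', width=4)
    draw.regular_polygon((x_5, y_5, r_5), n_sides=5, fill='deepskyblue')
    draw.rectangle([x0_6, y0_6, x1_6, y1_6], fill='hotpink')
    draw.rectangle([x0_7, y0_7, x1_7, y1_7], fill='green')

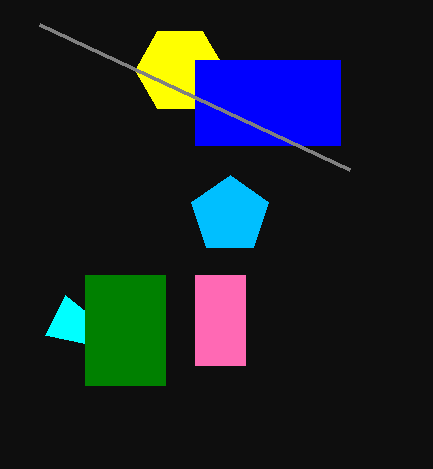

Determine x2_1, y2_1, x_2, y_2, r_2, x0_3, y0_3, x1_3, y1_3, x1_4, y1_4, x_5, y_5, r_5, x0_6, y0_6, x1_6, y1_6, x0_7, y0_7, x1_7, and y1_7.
x2_1 = 65, y2_1 = 295, x_2 = 180, y_2 = 70, r_2 = 45, x0_3 = 195, y0_3 = 60, x1_3 = 340, y1_3 = 145, x1_4 = 40, y1_4 = 25, x_5 = 230, y_5 = 215, r_5 = 40, x0_6 = 195, y0_6 = 275, x1_6 = 245, y1_6 = 365, x0_7 = 85, y0_7 = 275, x1_7 = 165, y1_7 = 385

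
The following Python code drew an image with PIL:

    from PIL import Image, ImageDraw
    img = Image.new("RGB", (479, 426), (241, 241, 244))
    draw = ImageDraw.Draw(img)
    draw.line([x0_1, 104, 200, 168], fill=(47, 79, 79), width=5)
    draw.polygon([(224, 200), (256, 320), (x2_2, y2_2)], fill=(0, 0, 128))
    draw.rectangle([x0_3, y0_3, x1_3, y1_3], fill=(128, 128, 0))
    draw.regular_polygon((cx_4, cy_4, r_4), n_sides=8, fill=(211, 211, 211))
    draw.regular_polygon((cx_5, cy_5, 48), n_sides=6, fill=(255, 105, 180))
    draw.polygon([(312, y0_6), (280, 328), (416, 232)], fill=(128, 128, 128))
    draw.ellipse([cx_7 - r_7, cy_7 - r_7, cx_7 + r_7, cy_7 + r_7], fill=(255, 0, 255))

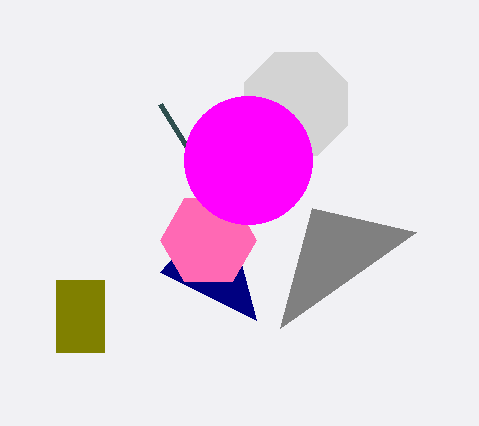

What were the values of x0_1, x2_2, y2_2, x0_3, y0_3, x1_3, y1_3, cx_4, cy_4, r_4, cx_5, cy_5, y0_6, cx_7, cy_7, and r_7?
x0_1 = 160
x2_2 = 160
y2_2 = 272
x0_3 = 56
y0_3 = 280
x1_3 = 104
y1_3 = 352
cx_4 = 296
cy_4 = 104
r_4 = 56
cx_5 = 208
cy_5 = 240
y0_6 = 208
cx_7 = 248
cy_7 = 160
r_7 = 64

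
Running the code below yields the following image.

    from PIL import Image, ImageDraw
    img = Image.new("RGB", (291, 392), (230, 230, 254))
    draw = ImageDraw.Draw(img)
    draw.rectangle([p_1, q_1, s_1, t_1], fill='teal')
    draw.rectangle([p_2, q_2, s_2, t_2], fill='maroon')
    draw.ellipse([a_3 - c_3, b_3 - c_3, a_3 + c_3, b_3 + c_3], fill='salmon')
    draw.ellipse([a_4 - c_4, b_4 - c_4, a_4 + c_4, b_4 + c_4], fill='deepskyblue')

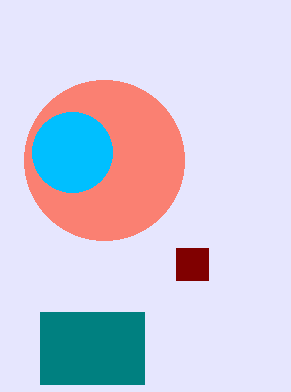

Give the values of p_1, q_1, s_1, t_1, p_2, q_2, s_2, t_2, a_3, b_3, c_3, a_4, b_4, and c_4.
p_1 = 40, q_1 = 312, s_1 = 144, t_1 = 384, p_2 = 176, q_2 = 248, s_2 = 208, t_2 = 280, a_3 = 104, b_3 = 160, c_3 = 80, a_4 = 72, b_4 = 152, c_4 = 40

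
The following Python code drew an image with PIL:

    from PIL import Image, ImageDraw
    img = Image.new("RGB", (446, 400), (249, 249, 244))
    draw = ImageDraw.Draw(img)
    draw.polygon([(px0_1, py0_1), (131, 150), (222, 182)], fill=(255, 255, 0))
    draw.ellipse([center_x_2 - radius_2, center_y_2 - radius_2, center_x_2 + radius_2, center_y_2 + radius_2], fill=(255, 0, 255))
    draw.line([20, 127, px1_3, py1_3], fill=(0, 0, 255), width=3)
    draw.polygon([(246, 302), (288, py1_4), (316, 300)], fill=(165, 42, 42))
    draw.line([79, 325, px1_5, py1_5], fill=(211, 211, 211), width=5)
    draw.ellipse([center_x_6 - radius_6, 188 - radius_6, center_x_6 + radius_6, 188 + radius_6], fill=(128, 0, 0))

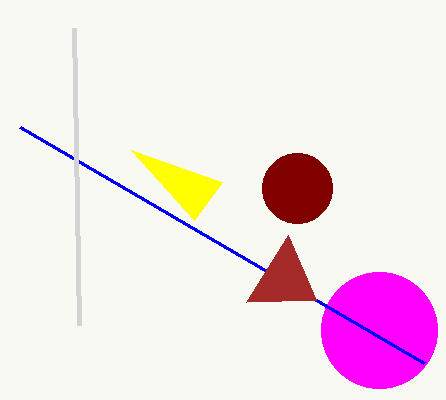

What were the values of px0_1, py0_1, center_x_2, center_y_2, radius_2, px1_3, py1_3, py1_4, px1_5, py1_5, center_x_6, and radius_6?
px0_1 = 194; py0_1 = 220; center_x_2 = 379; center_y_2 = 330; radius_2 = 58; px1_3 = 424; py1_3 = 363; py1_4 = 235; px1_5 = 74; py1_5 = 28; center_x_6 = 297; radius_6 = 35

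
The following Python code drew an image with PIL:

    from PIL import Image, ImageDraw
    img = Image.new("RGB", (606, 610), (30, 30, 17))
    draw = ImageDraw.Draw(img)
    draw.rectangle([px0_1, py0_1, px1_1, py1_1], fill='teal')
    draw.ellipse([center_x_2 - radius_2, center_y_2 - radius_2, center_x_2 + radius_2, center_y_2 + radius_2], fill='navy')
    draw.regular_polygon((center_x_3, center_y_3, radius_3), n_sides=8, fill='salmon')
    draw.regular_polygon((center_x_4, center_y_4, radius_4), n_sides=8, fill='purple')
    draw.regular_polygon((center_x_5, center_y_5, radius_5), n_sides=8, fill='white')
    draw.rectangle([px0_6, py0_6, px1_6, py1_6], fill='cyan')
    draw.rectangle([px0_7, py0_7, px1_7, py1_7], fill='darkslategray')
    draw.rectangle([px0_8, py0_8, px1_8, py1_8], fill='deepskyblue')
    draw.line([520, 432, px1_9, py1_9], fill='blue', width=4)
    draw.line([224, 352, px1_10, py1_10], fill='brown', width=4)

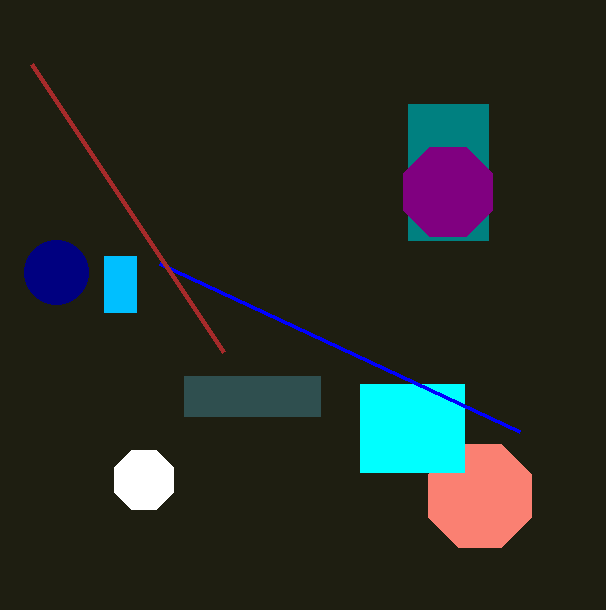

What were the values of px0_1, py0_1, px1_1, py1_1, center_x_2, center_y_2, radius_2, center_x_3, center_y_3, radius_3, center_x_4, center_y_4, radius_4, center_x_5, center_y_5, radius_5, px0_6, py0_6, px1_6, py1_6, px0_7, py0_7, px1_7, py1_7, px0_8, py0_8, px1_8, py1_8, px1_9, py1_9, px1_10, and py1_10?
px0_1 = 408
py0_1 = 104
px1_1 = 488
py1_1 = 240
center_x_2 = 56
center_y_2 = 272
radius_2 = 32
center_x_3 = 480
center_y_3 = 496
radius_3 = 56
center_x_4 = 448
center_y_4 = 192
radius_4 = 48
center_x_5 = 144
center_y_5 = 480
radius_5 = 32
px0_6 = 360
py0_6 = 384
px1_6 = 464
py1_6 = 472
px0_7 = 184
py0_7 = 376
px1_7 = 320
py1_7 = 416
px0_8 = 104
py0_8 = 256
px1_8 = 136
py1_8 = 312
px1_9 = 160
py1_9 = 264
px1_10 = 32
py1_10 = 64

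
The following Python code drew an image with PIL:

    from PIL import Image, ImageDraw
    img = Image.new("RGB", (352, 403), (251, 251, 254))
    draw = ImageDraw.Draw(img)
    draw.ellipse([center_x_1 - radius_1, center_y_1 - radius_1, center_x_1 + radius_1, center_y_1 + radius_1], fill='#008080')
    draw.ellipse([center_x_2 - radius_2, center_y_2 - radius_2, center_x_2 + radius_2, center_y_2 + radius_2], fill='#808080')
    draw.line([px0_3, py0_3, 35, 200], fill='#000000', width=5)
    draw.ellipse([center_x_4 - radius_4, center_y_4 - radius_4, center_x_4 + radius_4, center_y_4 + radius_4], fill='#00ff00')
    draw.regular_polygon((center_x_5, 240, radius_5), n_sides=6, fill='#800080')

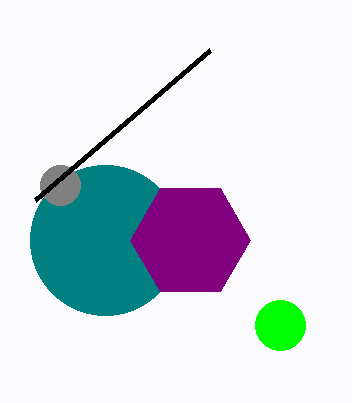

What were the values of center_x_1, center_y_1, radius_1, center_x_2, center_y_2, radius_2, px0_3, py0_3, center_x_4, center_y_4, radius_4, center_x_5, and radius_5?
center_x_1 = 105; center_y_1 = 240; radius_1 = 75; center_x_2 = 60; center_y_2 = 185; radius_2 = 20; px0_3 = 210; py0_3 = 50; center_x_4 = 280; center_y_4 = 325; radius_4 = 25; center_x_5 = 190; radius_5 = 60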